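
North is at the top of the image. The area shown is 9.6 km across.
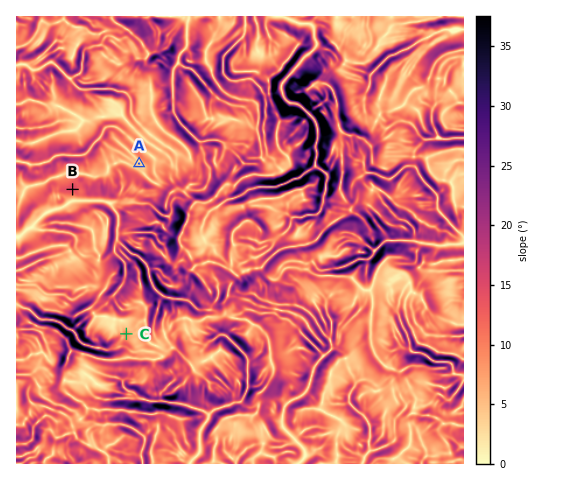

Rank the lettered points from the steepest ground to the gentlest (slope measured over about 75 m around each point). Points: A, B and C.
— B C A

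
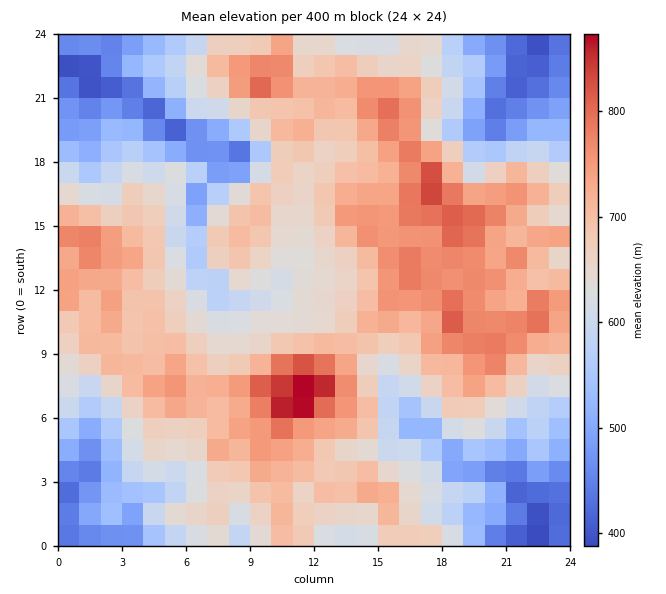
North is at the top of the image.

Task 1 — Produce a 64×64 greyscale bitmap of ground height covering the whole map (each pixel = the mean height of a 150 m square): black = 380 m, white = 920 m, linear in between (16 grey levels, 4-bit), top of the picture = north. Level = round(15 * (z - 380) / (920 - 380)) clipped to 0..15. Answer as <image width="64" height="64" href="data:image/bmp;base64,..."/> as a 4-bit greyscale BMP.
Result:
<image width="64" height="64" href="data:image/bmp;base64,Qk12CAAAAAAAAHYAAAAoAAAAQAAAAEAAAAABAAQAAAAAAAAIAAATCwAAEwsAABAAAAAAAAAAAAAAABEREQAiIiIAMzMzAERERABVVVUAZmZmAHd3dwCIiIgAmZmZAKqqqgC7u7sAzMzMAN3d3QDu7u4A////ABEREREjREVVZnd1Vnd4qoZndmZniIiIiHZUQyERAAESEiIjMyI0VWZneHZmd4iql2d3ZneJmIiId2VDIREAARISMzREIkVmd3iIhmZ4iJqXZ4d3d4mYiHd2ZUMiIRABEhIjRFQzRmeIiIiHZniJqpd4h3d3iph3dmZVQzMiEAESEiNEVDNGd3eIiIh3eJmph3iYiIiamHdmVVQ0QyIQARESIzRVQ0VmZ3d4iHeImph3iZiImaqYd2ZmVUVDIRAREREjNEVUREVmd3iIh4mamHiZmZmqqph3d2ZmZUMhERESERIjRFVVVVZ3d4iIiamIiJmZmqqph3d2ZVZlQhESIiIRESNEVmZlZmd4iYiZqoiZmImaqph3d3ZURFQxESIiIiIhI0VWd3ZmZ3iZiZq6mZmYiJmYh3d3dkIiIiESMzMiMzIjRWZ3d3d3iZmJmrqZmZiIiIh3Znd1MiIiIiI0QzIzMiNFZ3h3d3eJqZmqupmqmId3d2ZmZmQzREREM0VUQ0RDI0VneIh3eJqqqau7maqYiId3ZmZmUzRWZVVDRVVDREMzVWd4iIeImqqqqruqqqmZiIdmVlQzRWd2ZUNFVVRVRDRWZ3iIiIiJmqqqvLqqqqqpmHZUMzVnd3dlVFVlVFVUNFZ3iIiIiIiZqqq8zLqqqqqYdlMzRneHd2ZVVmVEVmVEV3iImZmZmZmqqrzd3Lqqqph2RERWeIiHdmZmZUVmZlRniImaqqqZmZq7ze7u3LqqmHZEVmeJmIh3dmZVVmdmVXeImaqqqqqpq8ze7//ty6qYdVVnd4mZmId3dlZmd2VWeImqqqqqqqqrzd3e7u7bqpdmVniHiaqZiId2Znd3ZneJmqqquqmZmqu8zN3d3cuph2ZmeIiJqqqpmHdnd3dniJqqmZq6mZmZmaq8zdzMuqmHZmeJmImqu7qph3d4h3eJmpmZmaqZiIiImqvN3Mu6qHd3d4mZmaq7u6mId4iHeJmZmZmZqpiIiIiJmrzMy7qZh3d4mqmZqru7qZiIiIiJmpmZmZmZmIh4iIiZmqqqqpmIiHiaqqqru7u6mZmZiImqmZmZmZmIh3d3eIiIiJmZmZmYiJqru7u7u7uqqqmIiZqZmZmZmIh3d3d3eIiIiIiZmZmIiavMzLu7u7u6qoiJmqmZmZmId3d3d3d3d3d3iImqqpmZmszLu7u7zLuqmImaqpiZmYh3d2Z3d3d3d3eIiZqqqpmrzMuqq6u8u6mZmZq6mJmZh3d2Zmd3d3d3d4iJmqqqqqvMy6qqqrzLqaqZmaqYmZmHd2ZVZmZ3d3d4iIiaq7uqu8zLuqqpq8uqu6mZqpiJmId2VVZmZmZ3d3iIiJmru7u7u7u6qZmbu7qrqpmqmIiIh3ZVV3d2Znd3d4iImau7u7u7u7qqmZmrqqqqqaqpiIh3ZVVniHd2d3d3iIiJqru7u6u7u7uqmJmZmrupqqmZiHdVRXiIh3d3d3eIiImqvMu7q7u7u7uYh3eau6qrqpmIdkRniZiId3d3eIiImau7y7uru6qqu6mId5q7uqu6mYh1RXiZmIiHd3eIiIiau7u7urvLqpmrupiIqru7u6mZiHRGiJmZiIh3d4iImau7u7uqvMy6qZq7qqm7vLuqqZiIdEZ4mZmYiHd3iImau6qqqqu8zLupmaqqqru7uqmZiIh0NXiJmZmId3iImqu6qqqqu8zMu6qZmZmqqqqpmJmIiHQ0Z4iZmYh3iIiau7qqu7u7zMy7upmIiIiZmZiIiYiIdTNXiJmZiHeIiJq7uqq7y8zMzMy7qpiHd5iIh3eJiIh1M1d4iZmYd4iJmquqqrzMzMzMzMu7qph3iHd2Z4iId3UyRneImZiHiImZqqqau8zdzLu7u7uqqYd3d2ZniIh3dkI0VniJmIeIiZmqqZq7vN3KqZmauqmZiHdmVWeId3d3UyIzVniIiIiImZqpmqu83LmIeImqmZmHZmVFZ3d2Znd1QiI0Z4iIiIiJmZmaqrzcuYdniaqYiHdmVUVmZmZmd3ZUQiJGeIiIiIiZmZmqvNyphlZ4iYh3ZlVURFVmVVVVVERDITV4iIiIiIiZmqvMy6mGVWZ3d2ZWREM0VVVVRDIiIiIRNXiJmIiIiJmqu8upiHZERVVmZVVDMzRFVUQyERERERJHiJmZiIiJmqu7uYd3ZTMzREVVRTMzNEVUQyEBEiMzRXiJmqmYiJmqq8uodlVDMiIzREREMyM0REQyEBIzRFVniJmaqZmImaq7y6l2VUMiEiM0REQzIjMzMyEBI0VVVmeIiZmZmZmaq7zLqYdmVDIRIjM0NDMiIjMyEBI1ZmZneIiImZmZmZq7zLuph3ZUMhEiIjMzMhEiIiERI1Znd3iZqZmZmZmZmry7u6mHZlQyERIiIzMyERERERM0Vmd3iKvLuqqZqZmau7u7qph2ZUIhEREiIiEAAAARNEVWZ3iJq8zLuqmZmaqruqqpiHdlQyERERIiEAAAESNFVWZ3iJmrzMupmJmqqpmZmZiHdmZUIhEREiIAAAEjNFVVZneJmru8y6mIiZqpiIiIiHdmZlQyEQESIgABESNERVVmd4mqqqu7uYeJmYiId3eHdmVVVDIhABEiERIhIzRERVZneJqZmau5h4iHd3d3d3d2ZUREMiEQESIiIiIiIzRFVVZ4mYiImqmHeHd3d3d3iIdlQzMyIRABIiIzMiIjNERVVmd3d4iJqXd4d2ZmZ3iIh3ZDMiIREAES"/>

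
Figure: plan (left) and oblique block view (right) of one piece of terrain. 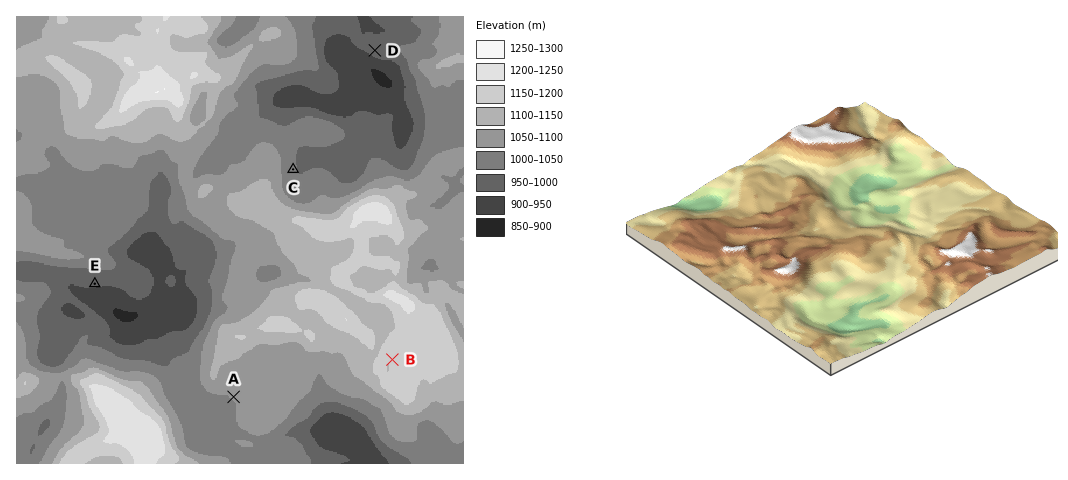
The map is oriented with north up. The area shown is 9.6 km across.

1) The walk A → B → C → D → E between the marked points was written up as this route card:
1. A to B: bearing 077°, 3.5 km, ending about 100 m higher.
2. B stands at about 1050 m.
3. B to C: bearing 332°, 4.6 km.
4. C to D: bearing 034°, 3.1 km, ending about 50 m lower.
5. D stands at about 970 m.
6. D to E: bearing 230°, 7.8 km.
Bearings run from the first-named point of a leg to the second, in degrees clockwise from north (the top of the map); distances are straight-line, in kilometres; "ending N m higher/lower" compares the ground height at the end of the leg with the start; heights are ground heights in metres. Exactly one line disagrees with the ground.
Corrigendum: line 2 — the height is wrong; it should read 1150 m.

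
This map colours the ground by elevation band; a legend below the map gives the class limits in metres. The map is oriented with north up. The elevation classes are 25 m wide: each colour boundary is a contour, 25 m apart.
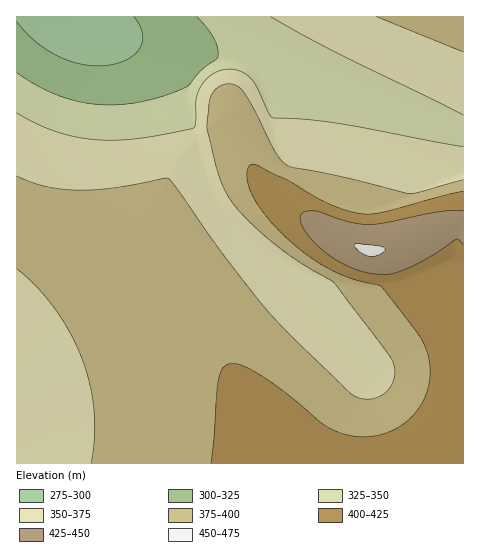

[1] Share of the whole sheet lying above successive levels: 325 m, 92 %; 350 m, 81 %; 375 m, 53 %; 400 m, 17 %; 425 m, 3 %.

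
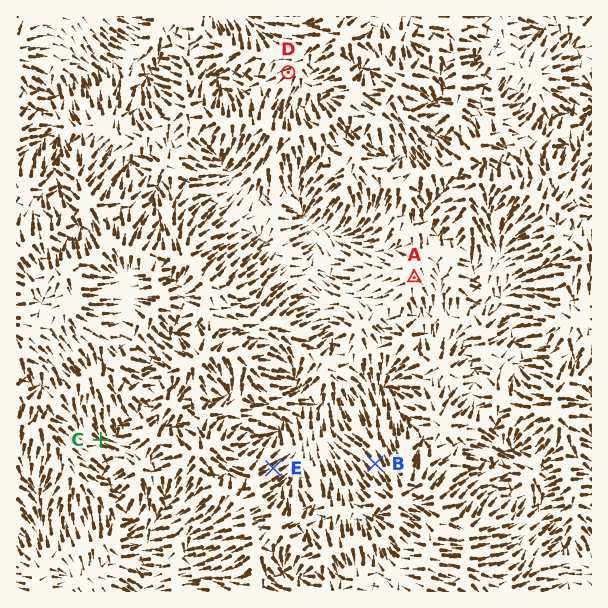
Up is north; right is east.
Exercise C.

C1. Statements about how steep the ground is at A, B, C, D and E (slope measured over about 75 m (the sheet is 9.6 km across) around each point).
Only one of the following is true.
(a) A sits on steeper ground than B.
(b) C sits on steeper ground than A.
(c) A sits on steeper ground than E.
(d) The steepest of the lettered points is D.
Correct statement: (b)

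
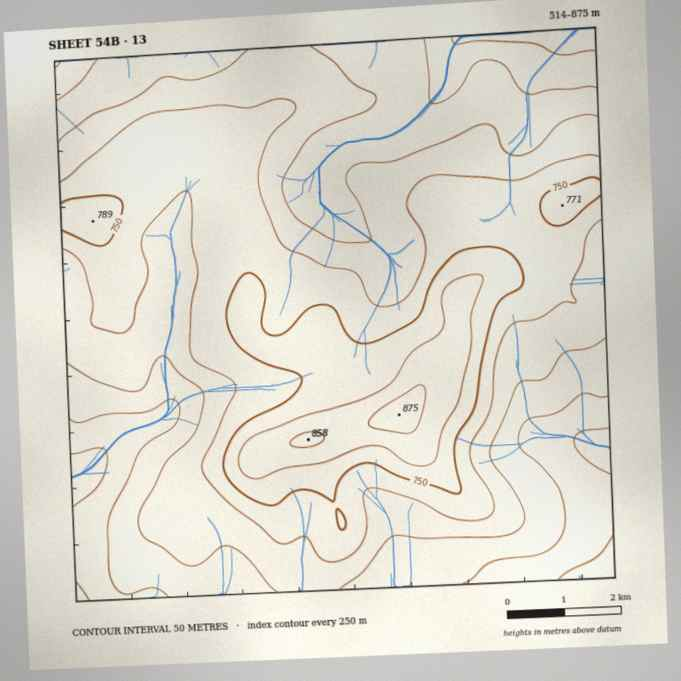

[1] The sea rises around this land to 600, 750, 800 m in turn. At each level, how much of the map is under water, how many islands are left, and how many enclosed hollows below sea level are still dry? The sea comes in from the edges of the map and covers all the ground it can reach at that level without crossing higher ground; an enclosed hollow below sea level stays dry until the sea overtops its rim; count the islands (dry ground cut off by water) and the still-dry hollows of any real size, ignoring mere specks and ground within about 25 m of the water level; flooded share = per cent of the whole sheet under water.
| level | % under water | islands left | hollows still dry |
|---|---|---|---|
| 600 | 11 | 0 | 0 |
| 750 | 84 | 1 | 0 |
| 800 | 94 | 1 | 0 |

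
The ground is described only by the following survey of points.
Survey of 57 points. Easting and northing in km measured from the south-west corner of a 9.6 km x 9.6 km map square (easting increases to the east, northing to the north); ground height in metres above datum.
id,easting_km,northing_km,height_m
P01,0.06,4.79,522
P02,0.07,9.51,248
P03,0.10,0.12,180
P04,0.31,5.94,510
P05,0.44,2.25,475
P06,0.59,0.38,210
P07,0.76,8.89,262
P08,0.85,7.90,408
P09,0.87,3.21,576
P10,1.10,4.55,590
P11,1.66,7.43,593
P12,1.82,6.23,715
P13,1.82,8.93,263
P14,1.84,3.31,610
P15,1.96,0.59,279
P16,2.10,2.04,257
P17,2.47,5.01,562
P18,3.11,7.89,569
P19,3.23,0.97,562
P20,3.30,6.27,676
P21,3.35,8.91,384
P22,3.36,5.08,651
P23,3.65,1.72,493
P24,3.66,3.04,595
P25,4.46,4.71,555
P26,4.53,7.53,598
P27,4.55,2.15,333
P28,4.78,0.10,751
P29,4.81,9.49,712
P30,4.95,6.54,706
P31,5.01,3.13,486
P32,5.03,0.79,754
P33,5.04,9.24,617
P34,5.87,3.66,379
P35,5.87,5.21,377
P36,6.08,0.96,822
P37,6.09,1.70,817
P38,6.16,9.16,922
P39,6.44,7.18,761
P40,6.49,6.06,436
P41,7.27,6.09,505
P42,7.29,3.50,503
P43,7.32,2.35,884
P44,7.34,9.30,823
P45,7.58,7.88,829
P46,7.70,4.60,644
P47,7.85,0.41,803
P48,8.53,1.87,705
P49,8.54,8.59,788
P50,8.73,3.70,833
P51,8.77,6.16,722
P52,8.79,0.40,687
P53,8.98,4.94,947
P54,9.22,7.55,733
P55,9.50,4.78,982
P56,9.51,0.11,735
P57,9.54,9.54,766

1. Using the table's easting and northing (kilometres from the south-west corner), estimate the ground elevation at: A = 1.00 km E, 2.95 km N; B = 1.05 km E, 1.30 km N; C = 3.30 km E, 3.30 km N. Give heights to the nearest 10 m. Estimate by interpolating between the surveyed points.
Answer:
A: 560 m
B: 330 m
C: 670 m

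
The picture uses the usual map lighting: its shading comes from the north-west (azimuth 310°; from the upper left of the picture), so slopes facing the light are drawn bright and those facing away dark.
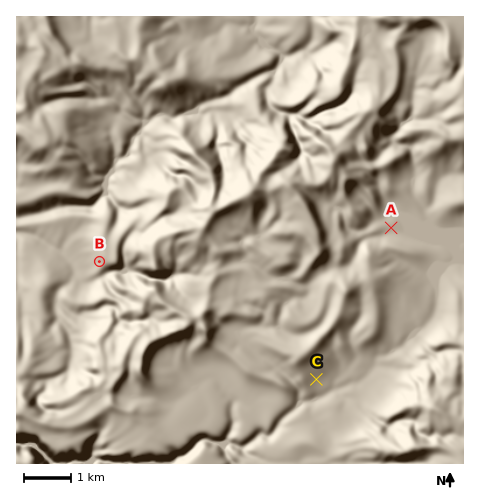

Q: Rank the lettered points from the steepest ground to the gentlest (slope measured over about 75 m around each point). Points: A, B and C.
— B C A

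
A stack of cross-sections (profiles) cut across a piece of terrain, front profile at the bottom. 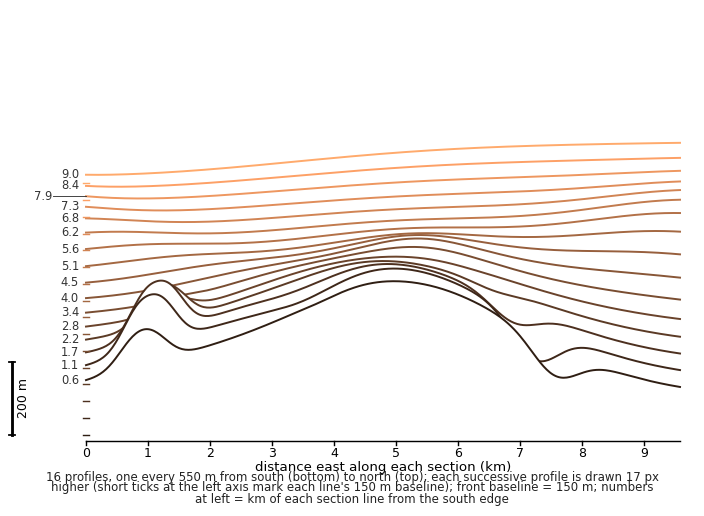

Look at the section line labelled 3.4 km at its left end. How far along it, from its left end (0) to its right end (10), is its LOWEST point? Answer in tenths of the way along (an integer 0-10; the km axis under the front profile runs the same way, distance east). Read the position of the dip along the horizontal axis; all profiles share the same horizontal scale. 0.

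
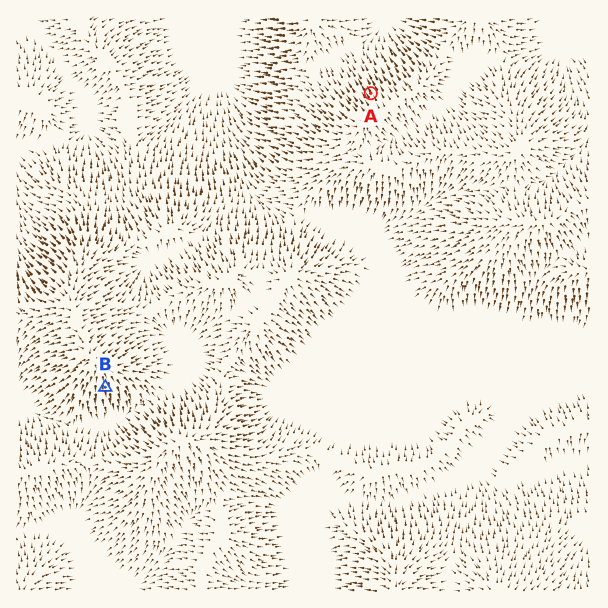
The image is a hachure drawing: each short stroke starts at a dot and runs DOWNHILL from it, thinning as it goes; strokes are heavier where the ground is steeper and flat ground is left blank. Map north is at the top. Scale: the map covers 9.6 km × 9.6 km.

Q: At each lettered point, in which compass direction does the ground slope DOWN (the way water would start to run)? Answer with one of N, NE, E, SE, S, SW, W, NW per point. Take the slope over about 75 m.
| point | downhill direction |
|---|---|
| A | NW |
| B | S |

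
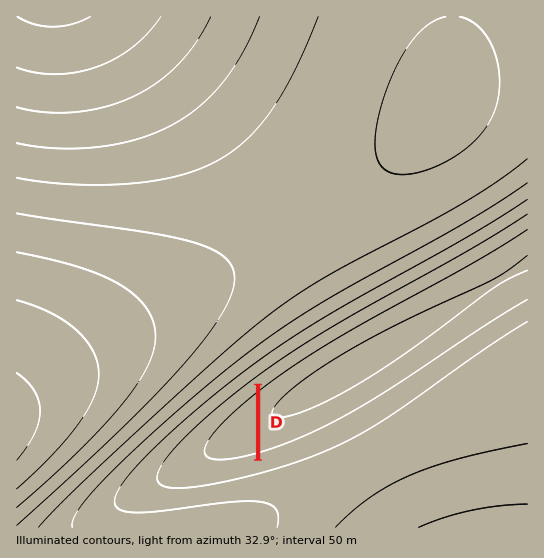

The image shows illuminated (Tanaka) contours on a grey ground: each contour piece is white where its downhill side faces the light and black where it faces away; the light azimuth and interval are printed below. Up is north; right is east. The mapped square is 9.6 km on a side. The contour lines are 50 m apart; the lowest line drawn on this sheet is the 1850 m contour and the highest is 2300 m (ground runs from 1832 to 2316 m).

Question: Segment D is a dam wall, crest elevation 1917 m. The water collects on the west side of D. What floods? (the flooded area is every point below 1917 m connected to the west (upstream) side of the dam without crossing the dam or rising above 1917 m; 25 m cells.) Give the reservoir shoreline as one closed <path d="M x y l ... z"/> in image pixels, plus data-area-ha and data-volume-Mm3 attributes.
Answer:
<path d="M255 388l-36 29-23 25-8 13 0 10 3 3 11 1 1 2 16-2 37-8-1-73z" data-area-ha="119" data-volume-Mm3="28.97"/>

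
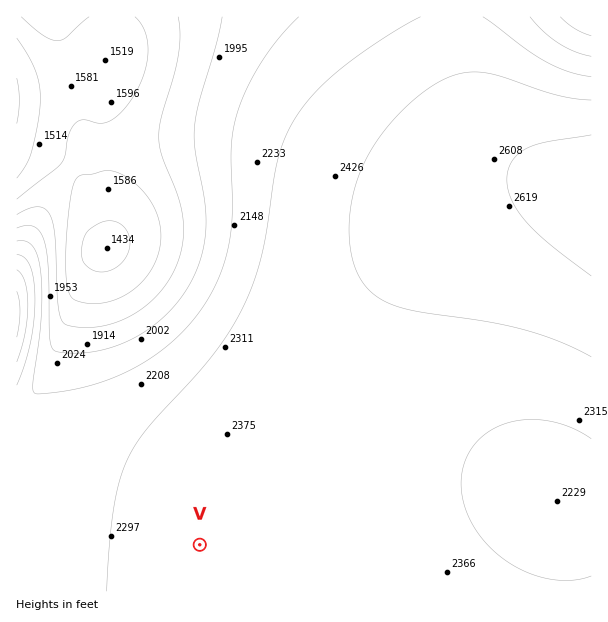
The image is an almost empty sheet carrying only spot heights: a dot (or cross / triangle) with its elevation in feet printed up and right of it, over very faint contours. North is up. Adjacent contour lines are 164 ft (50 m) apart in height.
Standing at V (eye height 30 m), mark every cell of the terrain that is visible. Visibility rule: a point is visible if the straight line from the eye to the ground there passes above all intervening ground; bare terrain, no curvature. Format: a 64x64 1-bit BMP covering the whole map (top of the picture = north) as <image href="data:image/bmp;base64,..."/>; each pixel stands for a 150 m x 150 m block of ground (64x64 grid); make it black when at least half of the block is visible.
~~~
<image width="64" height="64" href="data:image/bmp;base64,Qk0+AgAAAAAAAD4AAAAoAAAAQAAAAEAAAAABAAEAAAAAAAACAAATCwAAEwsAAAIAAAAAAAAA////AAAAAAD//////wAAAP/////+AAAA//////4AAAD//////AAAAP/////8AAAA//////gAAAD/////+AAAAP/////4AAAA//////gAAAD/////+AAAAP/////4AAAA//////gAAAD/////+AAAAP/////4AAAA//////wAAAD//////AAAAP/////+AAAA//////+AAAH4Af///8AAB+AAf///+AAfwAAf////AP/AAA///////8AAB///////wAAD///////AAAH//////8AAAP//////4AAAf//////gAAB//////+AAAH//////4AAAP//////gAAA//////+AAAD//////4AAAP//////gAAA//////+AAAB//////YAAAH/////9gAAAf/////yAAAB//////IAAAH/////8AAAAf/////wAAAD//////AAAAP/////8AAAA//////wAAAD//////AAAAP/////8AAAB//////wAAAH/////AAAAAf+H//AAAAAD/AAfAAAAAAP4AAAAAAAAA+AAAAAAAAADwAAAAAAAAAcAAAAAAAAAAgAAAAAAAAAAAAAAAAAAAAAAAAAAAAAAAAAAAAAAAAAAAAAAAAAAAAAAAAAAAAAAAAAAAAAAAAAAAAAAAAAAAAAAAAAAAAAAAAAAAAAAAAAAAAAAAAA=="/>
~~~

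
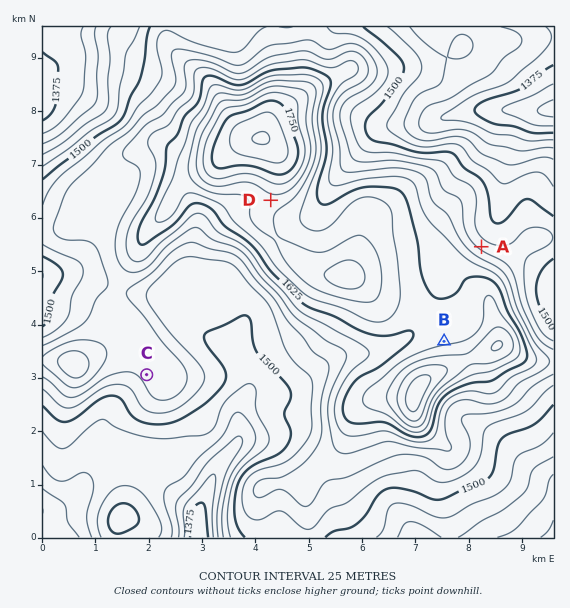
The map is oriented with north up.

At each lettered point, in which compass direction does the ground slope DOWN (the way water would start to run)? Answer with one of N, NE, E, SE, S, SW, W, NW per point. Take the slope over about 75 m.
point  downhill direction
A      NE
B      N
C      SW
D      S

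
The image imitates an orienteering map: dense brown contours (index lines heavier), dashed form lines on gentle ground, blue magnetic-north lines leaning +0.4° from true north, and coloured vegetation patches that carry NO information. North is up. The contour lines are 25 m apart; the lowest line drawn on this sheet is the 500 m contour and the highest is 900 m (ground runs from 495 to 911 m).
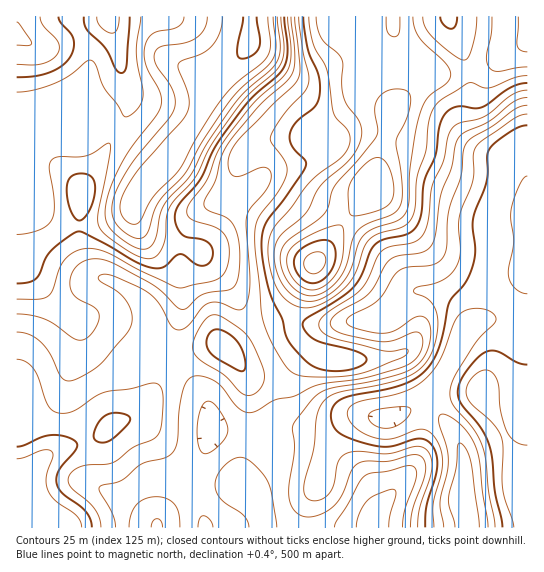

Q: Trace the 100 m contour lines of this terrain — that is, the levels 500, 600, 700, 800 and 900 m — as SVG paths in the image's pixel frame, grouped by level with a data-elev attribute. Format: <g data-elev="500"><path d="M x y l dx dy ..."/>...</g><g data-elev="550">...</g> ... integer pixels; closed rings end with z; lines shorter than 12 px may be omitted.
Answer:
<g data-elev="500"><path d="M257 17l3 22-1 8-6 8-11 4-4-2-1-7 6-33"/></g><g data-elev="600"><path d="M434 527l-1-24 8-29 2-12-2-13-7-12-7-6-6-2-30 10-8 0-9-1-12-5-8-7-6-8 0-7 3-5 6-3 42-10 14-5 9-6 10-11 8-10 13-36 5-9 8-6 11-2 8 1 6 3 5 5 0 4-19 20-18 28-7 14-2 12 4 11 19 23 9 17 4 13 3 32 6 36"/><path d="M527 294l-6-2-7-5-4-6-2-8 6-30-3-25 0-10 8-23 4-7 4-2"/><path d="M17 92l18-2 20-7 15-8 16-13 5-2 5 6 8 21 13 18 6 11 3 1 4-2 9-9 4-9-7-44 5-36"/><path d="M281 17l3 32-3 15-7 9-23 19-12 13-28 40-16 33-24 27-4 12-3 25-3 8-4 6-4 2-6 1-13-5-26-17-9-11-1-13 12-62 0-6-1-2-22 12-9 2-19 0-7 2-3 8 5 35 0 11-2 6-5 6-8 5-12 3-10 1"/></g><g data-elev="700"><path d="M116 527l-3-12-13-22-1-6 4-2 18-4 20-17 24-6 8-6 4-11 2-30 3-18 4-10 5-6 10-1 13 5 8 6 16 21 7 4 5 1 8-3 16-10 20-4 23-11 53-8 33-10 12-8 5-6 3-8-1-8-3-4-6-1-22 9-14 0-39-9-6-5-1-6 7-8 23-13 8-6 6-9 10-19 5-7 9-3 22-3 9-6 5-12 6-41 10-25 4-23 3-8 8-7 24-10 24-20 13-4"/><path d="M180 527l-1-13-4-9-8-6-10-2-12 2-9 6-5 10-2 12"/><path d="M277 527l-6-34-4-14-7-9-10-9-7-3-5-1-9 5-8 8-5 9-1 8 2 7 5 6 23 17 4 10"/><path d="M402 527l3-18 11-32 0-8-5-3-6 0-19 5-15 2-6 3-6 6-11 23-11 16-3 6"/><path d="M295 17l5 49-2 13-5 7-19 17-35 36-7 11-4 9 1 11 5 6 7 0 22-9 6 2 2 6-4 13-16 19-4 10-1 10 4 56-2 15-4 9-6 3-19-7-10 0-7 5-15 18-5 3-5 1-7-5-12-23-10-9-33-16-9-3-5 1-3 3 2 3 18 11 9 10 5 12-1 11-5 9-26 31-17 11-13 5-5-1-4-4-11-22-9-12-11-7-13-3"/></g><g data-elev="800"><path d="M316 17l2 13 4 9 15 14 5 6 1 7-1 19 1 11 4 10 12 15 3 12-3 12-7 12-31 28-5 8-10 20-24 21-6 11-2 9 1 9 7 20 12 13 7 4 8 1 8-1 9-4 17-14 8-13 8-27 6-8 9-6 24-8 6-5 3-6 2-10 1-34 6-34 4-18 7-15 19-15 5-8-1-5-4-7-27-26-5-10-1-10"/><path d="M492 17l-1 17-5 23 3 10 4 3 5 1 29-4"/></g><g data-elev="900"><path d="M309 273l8 0 6-5 3-9-1-4-3-2-9 0-8 5-1 8z"/></g>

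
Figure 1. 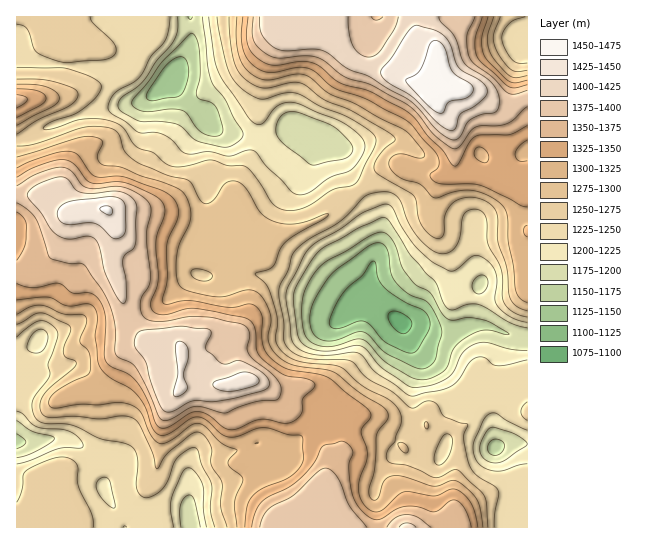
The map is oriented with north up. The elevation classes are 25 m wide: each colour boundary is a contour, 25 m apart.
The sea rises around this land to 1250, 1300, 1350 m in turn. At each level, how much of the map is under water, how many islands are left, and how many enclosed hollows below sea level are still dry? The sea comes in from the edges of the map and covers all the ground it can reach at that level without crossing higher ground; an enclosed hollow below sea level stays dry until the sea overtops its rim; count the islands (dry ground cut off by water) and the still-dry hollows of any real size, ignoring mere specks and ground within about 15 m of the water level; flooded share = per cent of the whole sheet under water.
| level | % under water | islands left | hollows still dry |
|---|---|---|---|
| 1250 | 34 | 0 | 0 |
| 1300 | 59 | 0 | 0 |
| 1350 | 76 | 0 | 0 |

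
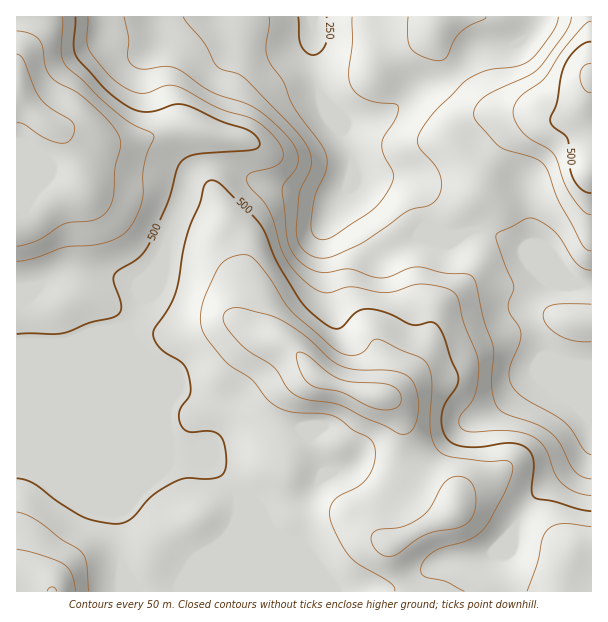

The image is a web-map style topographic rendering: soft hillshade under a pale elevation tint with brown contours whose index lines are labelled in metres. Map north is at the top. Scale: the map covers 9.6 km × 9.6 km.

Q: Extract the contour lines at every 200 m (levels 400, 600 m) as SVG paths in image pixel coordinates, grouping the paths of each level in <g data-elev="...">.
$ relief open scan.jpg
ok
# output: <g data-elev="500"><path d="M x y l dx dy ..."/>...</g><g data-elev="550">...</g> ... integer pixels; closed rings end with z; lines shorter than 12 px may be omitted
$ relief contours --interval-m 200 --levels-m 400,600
<g data-elev="400"><path d="M591 479l-9-2-7-6-15-28-11-11-13-8-30-10-9-8-4-8-1-12 1-39-9-26-8-36-3-8-6-3-23-1-27-6-9 1-19 9-11 1-28-9-23 3-7 0-9-3-8-4-9-10-6-12-6-49 1-9 12-15 3-8-1-10-6-11-16-17-18-15-12-6-34-11-34-23-12-3-22 3-9-3-5-4-1-5 1-19-5-21"/><path d="M571 17l-1 7-4 8-27 36-11 8-43 20-9 9-2 9 4 9 22 24 7 3 27 8 9 6 5 7 11 30 22 41 4 6 6 3"/></g><g data-elev="600"><path d="M75 591l-3-16-3-6-5-5-25-10-22-5"/><path d="M383 555l6 2 6-2 30-20 10-4 23-3 9-4 6-8 3-12-1-13-4-9-10-6-11 2-8 8-13 23-9 9-16 8-24 3-6 3-3 5 1 6 5 8z"/><path d="M399 434l6 0 6-3 5-8 2-10 0-12-2-12-3-8-6-5-15-5-33-1-15-3-14-8-28-26-24-15-38-10-9 0-6 4-2 5 1 4 8 14 15 15 27 18 13 19 7 7 12 5 35 6z"/><path d="M17 246l21-6 27-16 28-4 12-7 5-6 3-9 2-30 6-24-1-6-4-7-14-17-22-20-23-12-7-7-5-9-2-19-4-8-9-5-13-3"/></g>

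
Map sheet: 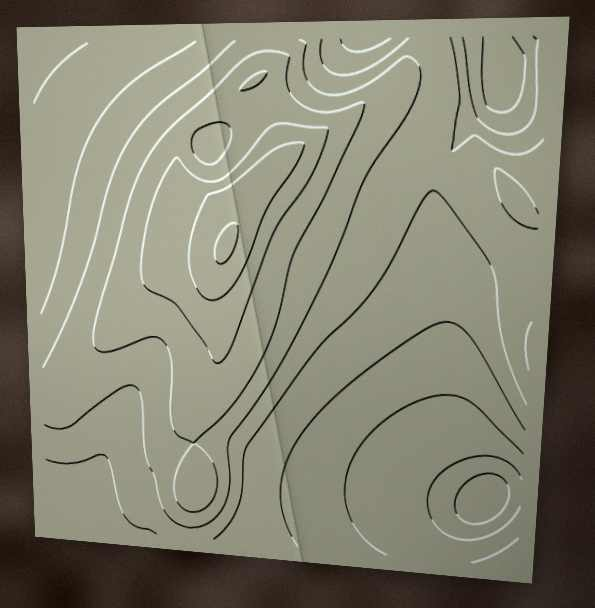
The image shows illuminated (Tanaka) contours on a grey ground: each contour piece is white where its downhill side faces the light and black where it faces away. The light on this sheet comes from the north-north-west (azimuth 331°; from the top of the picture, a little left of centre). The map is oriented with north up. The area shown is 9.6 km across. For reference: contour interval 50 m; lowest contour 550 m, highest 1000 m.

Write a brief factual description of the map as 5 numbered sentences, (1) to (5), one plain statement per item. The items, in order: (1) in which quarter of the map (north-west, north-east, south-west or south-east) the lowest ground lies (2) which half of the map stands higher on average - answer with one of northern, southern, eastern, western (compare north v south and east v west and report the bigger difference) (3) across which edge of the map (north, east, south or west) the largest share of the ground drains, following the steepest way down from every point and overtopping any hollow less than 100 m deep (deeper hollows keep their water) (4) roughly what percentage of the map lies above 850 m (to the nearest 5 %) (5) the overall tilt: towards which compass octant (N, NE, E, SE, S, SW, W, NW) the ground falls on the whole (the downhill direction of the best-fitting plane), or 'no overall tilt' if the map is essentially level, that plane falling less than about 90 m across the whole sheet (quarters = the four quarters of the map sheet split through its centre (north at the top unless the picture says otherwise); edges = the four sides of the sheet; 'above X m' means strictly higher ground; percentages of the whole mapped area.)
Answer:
(1) The lowest point lies in the south-east quarter of the map.
(2) The western half stands higher on average than the eastern half.
(3) Most of the ground drains across the eastern edge.
(4) Ground above 850 m makes up about 20 % of the sheet.
(5) On the whole the ground falls towards the south-east.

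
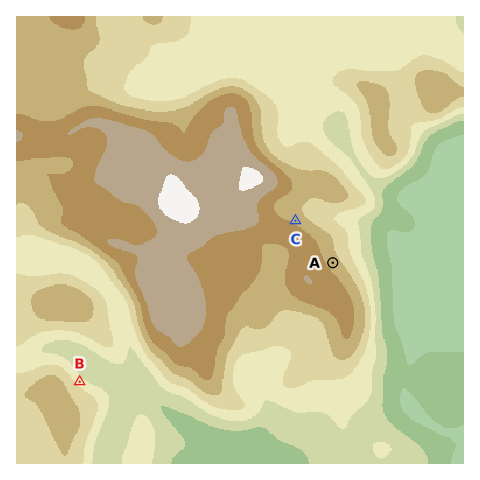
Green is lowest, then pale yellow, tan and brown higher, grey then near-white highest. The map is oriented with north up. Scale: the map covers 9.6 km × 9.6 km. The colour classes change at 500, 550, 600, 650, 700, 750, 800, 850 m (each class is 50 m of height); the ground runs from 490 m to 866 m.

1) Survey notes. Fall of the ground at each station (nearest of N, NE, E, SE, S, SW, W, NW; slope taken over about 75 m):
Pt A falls NE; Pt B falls NE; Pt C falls NE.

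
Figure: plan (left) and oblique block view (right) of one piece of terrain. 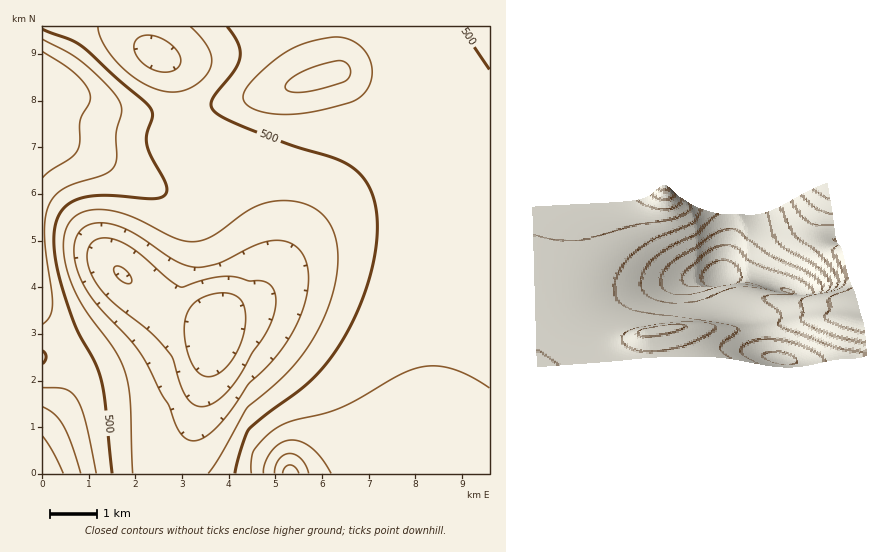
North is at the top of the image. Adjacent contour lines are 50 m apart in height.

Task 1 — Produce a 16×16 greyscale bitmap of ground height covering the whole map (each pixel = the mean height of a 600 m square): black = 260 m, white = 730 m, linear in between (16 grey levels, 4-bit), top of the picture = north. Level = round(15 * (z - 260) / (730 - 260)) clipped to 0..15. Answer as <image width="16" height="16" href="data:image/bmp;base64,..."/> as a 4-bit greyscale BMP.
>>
<image width="16" height="16" href="data:image/bmp;base64,Qk32AAAAAAAAAHYAAAAoAAAAEAAAABAAAAABAAQAAAAAAIAAAAATCwAAEwsAABAAAAAAAAAAAAAAABEREQAiIiIAMzMzAERERABVVVUAZmZmAHd3dwCIiIgAmZmZAKqqqgC7u7sAzMzMAN3d3QDu7u4A////ANqGVXnMqqqqunZUWKqqqqqpdkNGiZmamZh1QiRniZmZiGQxE0aImZmXQyECNXiZmZUiIhI1aImZhCJFREVniZl0NWZlVWeImYdnd3Zmd4iIqZiHd3d4iIi7mHZ3eIiIiLuod3iZiIiIy5dniqqpiIi6dUV5q7qIiIdlVniZmYiI"/>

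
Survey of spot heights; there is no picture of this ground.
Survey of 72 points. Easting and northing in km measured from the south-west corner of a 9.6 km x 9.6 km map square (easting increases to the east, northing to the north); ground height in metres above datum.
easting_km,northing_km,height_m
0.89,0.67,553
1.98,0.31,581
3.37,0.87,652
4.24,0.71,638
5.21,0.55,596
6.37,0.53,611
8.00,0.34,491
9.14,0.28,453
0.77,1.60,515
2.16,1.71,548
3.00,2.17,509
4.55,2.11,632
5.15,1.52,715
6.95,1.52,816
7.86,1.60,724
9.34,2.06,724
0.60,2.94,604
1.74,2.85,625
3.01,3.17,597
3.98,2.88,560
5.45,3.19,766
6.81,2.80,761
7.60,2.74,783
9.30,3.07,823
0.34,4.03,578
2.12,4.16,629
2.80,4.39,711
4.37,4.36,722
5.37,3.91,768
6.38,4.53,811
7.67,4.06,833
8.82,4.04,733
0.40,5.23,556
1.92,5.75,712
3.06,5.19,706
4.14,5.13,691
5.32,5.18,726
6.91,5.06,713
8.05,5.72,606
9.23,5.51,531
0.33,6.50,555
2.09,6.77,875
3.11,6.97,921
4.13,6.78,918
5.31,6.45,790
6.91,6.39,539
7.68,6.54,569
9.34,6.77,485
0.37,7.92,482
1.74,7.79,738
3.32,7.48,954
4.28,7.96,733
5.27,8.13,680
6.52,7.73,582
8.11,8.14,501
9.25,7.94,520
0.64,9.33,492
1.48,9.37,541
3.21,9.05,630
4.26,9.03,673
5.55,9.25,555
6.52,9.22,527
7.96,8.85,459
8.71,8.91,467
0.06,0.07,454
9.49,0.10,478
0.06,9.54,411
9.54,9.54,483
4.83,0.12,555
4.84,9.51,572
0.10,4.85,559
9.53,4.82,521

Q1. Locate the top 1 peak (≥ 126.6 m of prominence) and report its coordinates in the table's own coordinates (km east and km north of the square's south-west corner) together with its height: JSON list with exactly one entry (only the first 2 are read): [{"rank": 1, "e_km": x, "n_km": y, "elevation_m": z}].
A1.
[{"rank": 1, "e_km": 3.41, "n_km": 7.36, "elevation_m": 964}]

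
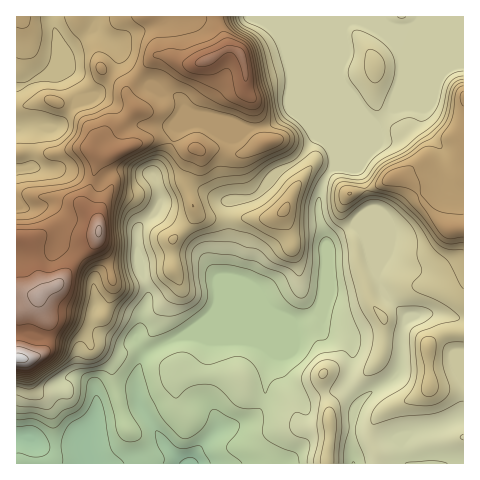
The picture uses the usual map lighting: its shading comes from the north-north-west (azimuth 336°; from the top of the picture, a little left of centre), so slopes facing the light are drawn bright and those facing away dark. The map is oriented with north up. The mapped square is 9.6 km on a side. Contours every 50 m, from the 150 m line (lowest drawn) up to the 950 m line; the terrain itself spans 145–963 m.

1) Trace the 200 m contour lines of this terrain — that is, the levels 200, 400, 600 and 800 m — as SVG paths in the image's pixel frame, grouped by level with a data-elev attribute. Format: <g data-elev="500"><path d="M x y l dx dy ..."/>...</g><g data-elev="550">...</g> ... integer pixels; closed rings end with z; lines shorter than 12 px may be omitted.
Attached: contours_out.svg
<g data-elev="200"><path d="M62 463l-1-19 4-13 5-8 15-10 11-18 3 3 4 8 8 42 2 5 11 10"/><path d="M163 463l1-7-8-16-1-7 2-2 7 4 10 10 5 3 6 1 12-3 4 0 9 17"/><path d="M17 427l14-2 7 3 7 7 5 12-3 7-7 3-8 0-15-4"/></g><g data-elev="400"><path d="M339 463l3-36-1-18-3-9-8-7 0-2 8-16 1-7-4-6-8-2-6 1-5 3-3 5-3 6 2 8 8 12 0 3-3 25 1 17-4 23"/><path d="M17 395l12 4 12 0 3-3-1-8 2-5 15-12 15-7 20-1 6-3 5-5 6-18 8-12 6-16 10-14 3-5 0-6-7-14-1-11 1-29 1-4 4-3 3 0 3 1 1 19 5 16 3 20 14 20 8 5 12 0 6-3 3-4 1-6-4-38 3-7 9-4 28 0 14 5 10 2 6 3 11 11 17 6 8 7 2 0 2-3 4-9 2-14 1-48 7-18 11-16 1-11-5-9-12-7-10-15-13-10-4-6-2-9 3-17 0-9-7-23-4-11-10-11-18-9-2-4"/><path d="M374 110l4 0 3-1 11-25 3-13-1-11-4-10-9-9-17-9-9-2-3 4 2 19-5 16 0 7 18 27z"/><path d="M463 71l-10 3-7 6-3 7-5 19-10 12-7 3-9-3-6 0-14 7-2 5 2 11-1 4-17 13-11 15-7 3-17-3-7 2-4 8-1 16 1 10 3 9 13 14 4 14 2 24 8 31 15 29-1 14-8 24 0 7 5 1 9-3 6-5 5-6 3-11 6-44 22-1 8 3 5 4-4 6-15 8-4 5 1 39-3 11-5 6-18 10-8 7-5 9-1 9 4 1 25-7 34-4 10-3 15-8 4-1"/></g><g data-elev="600"><path d="M17 379l10 1 6-1 22-15 7-7 7-18 11-19 5-22 2-18 4-7 4-2 3 1 6 15 6 6 6 0 4-4 2-5-4-20 1-21-1-21 2-12 6-15 1-26 4-5 21-12 10-1 7 4 13 15 19 5 17-9 20 2 8-2 37-17 5-5 2-6-2-5-15-6-3-2-1-26-13-53-5-7-16-12-3-5-1-5"/><path d="M279 216l6 0 3-3 2-6-2-5-3 1-6 6-2 5z"/><path d="M55 108l7-1 2-3-1-4-9-4-8 0-2 3 1 3z"/><path d="M463 86l-4 2-3 4-4 26-11 19 0 11-10-2-6 1-16 11-20 9-8 7-6 12 3 3 18 4 8 4 17 19 16 20 5 6 9 2 12-1"/><path d="M17 27l5 1 5-1 2-3 2-7"/><path d="M109 17l1 7 3 4 13 3 4 2 1 6 0 13-5 8-7 3-3-1-8-7-6-3-6 0-4 4-2 7 1 10 4 8 10 7 1 6-2 5-9 8-18 6-3 5-2 13-2 5-10 9-13 3-3 4 0 3 4 4 16 5 2 4-1 5-3 3-6 2-39 6"/></g><g data-elev="800"><path d="M17 372l10 1 5-1 16-11 6-7 2-15 10-18 1-14 6-14 7-28 5-6 18-8 5-7 1-12-3-25-2-4-10-1-11-6-8 3-2 5 4 17-5 13-3 14-6 7-9 6-5-1-4-5-1-7 3-12-1-5-6-2-23 1"/><path d="M247 102l6 1 3-5-6-43-3-7-5-5-11-5-6 0-30 15-12 9 0 4 3 4 10 4 15 1 14-6 4 0 3 5 4 21 4 3z"/></g>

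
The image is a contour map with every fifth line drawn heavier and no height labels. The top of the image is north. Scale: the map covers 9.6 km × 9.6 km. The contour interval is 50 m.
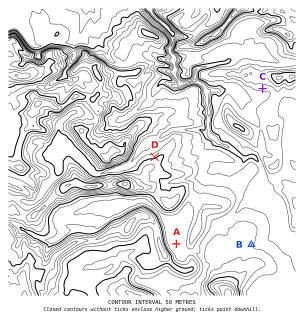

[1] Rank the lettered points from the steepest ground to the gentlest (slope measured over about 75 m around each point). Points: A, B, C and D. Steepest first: D C B A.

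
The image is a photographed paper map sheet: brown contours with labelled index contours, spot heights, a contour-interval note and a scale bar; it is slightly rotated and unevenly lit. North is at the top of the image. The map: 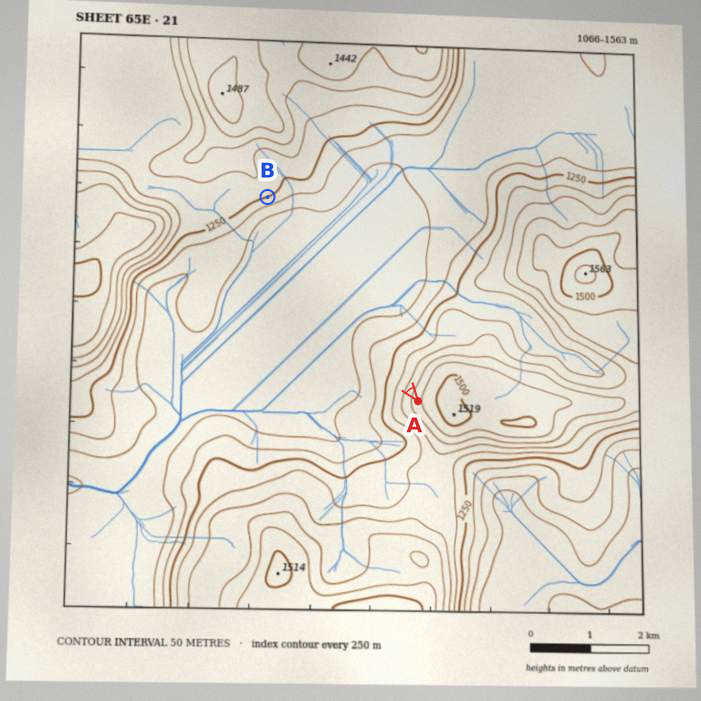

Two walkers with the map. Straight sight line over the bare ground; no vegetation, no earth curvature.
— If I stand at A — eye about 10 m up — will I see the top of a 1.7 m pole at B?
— Yes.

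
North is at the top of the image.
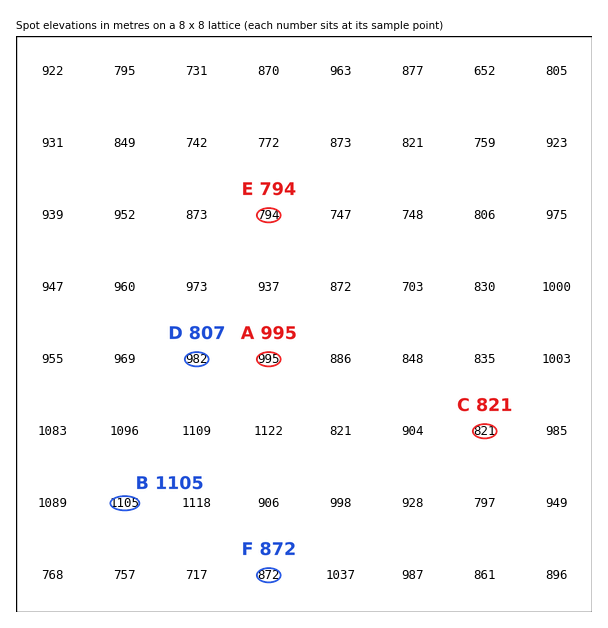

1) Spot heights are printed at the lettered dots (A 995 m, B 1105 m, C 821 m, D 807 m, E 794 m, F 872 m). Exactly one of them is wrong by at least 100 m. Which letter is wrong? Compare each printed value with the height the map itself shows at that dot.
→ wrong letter D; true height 982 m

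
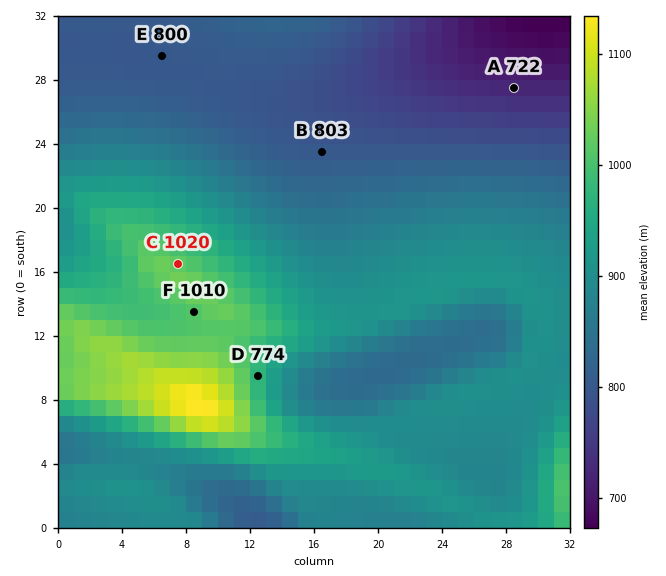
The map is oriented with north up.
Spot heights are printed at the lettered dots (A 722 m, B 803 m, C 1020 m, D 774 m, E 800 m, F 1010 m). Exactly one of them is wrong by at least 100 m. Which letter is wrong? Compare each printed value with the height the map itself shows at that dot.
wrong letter D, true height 974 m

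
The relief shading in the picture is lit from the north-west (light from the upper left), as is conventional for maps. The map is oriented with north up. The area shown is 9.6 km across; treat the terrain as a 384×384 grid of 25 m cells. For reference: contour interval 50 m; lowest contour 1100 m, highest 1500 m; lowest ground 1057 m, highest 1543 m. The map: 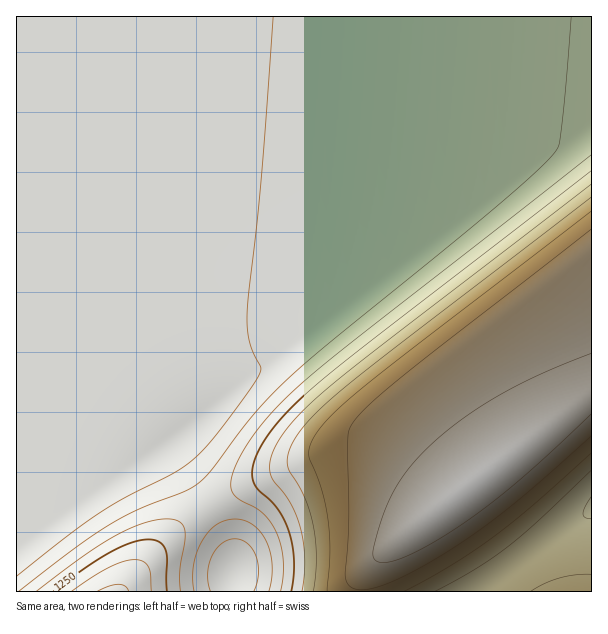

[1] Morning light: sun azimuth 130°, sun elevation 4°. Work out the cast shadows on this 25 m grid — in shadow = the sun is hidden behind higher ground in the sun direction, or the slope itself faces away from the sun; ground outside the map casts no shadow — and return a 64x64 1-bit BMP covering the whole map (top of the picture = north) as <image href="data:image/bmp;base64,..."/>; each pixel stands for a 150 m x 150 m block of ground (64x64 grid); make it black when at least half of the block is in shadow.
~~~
<image width="64" height="64" href="data:image/bmp;base64,Qk0+AgAAAAAAAD4AAAAoAAAAQAAAAEAAAAABAAEAAAAAAAACAAATCwAAEwsAAAIAAAAAAAAA////AAAAAAD/4AD/8AAAAP/wAP/4AAAA//gA//wAAAD/+AH//gAAAP/8Af//AAAA//4B//+AAAD//wH//4AAAP//g///gAAA//+D//8AAAD//+f//gAAAP/////8AAAA//////gAAAD/////4AAAAP////+AAAAA/////wAAAAD/////gAAAAPgH///gAAAAAAf///AAAAAAD///+AAAAAAf///8AAAAAB////8AAAAAP////4AAAAA/////wAAAAD/////wAAAAf/////gAAAB//////AAAAH//////AAAAf/////+AAAD//////8AAAP//////8AAA///////4AAB///////wAAH///////wAAf///////gAB////////AAH////////AA////////+AD////////8AP////////8Af////////wB/////////AD////////8AH////////wAP////////AAf///////8AA////////wAB////////AAB///////8AAD///////wAAD///////AAAD//////8AAAH/////8AAAAH/////AAAAAP////wAAAAAP///8AAAAAAP//+AAAAAAAf//gAAAAAAAf/4AAAAAAAA/+AAAAAAAAA/gAAAAAAAABwAAAAAAAAAAAAAAAAAAAAAAAAAAAAAAAAAAAA=="/>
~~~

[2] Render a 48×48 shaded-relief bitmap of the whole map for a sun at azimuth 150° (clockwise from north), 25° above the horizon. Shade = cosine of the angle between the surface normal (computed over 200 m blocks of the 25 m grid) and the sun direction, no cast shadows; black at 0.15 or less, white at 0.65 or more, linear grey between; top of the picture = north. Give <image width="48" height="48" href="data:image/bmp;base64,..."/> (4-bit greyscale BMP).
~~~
<image width="48" height="48" href="data:image/bmp;base64,Qk32BAAAAAAAAHYAAAAoAAAAMAAAADAAAAABAAQAAAAAAIAEAAATCwAAEwsAABAAAAAAAAAAAAAAABEREQAiIiIAMzMzAERERABVVVUAZmZmAHd3dwCIiIgAmZmZAKqqqgC7u7sAzMzMAN3d3QDu7u4A////ACEAESRXmru6mHZEM0Roq83u7cupd3d3dzIQASNGiru7qYZURERXir3e7ty6h3d3d0MhERI0aKvMupdlREVWeKvN7u3MqYd3d2VDIREjV5vMy6l2VVVWZ4m83e7dy5h3d4dkMhEiRXm8zLmHZlZmZniazd7t3LqXd4h2VDIiNGebzLqYdmZmZ3d5q83e7dyph4iIdkMyM1Z5q7uph3Zmd3d3ibzd7t3LqYiIh2VDM0VniaqpiHd3d3d3eJrM3u7cuoiIiIdlRERWZ4mZmHd3d3d3d3irze7t3IiIiIiHZURFVmd4iId3d3d3d3eJvN3u7YiIiIiIdlVEREVWd4h3d3d3d3d4ms3e7oiIiIiJmHZURDM0Vnd3d3d3d3d3eavN7oiIiIiJmYdlQzIiNFZ3d3d3d3d3d4q83oiIiIiImZmGVDIhIjRWd3d3d3d3d3ibzYiIiIiIiZmYdUMhERI1Z3d3d3d3d3eJq4iIiIiIiJmZh1QhEAEjRnd3d3d3d3d4ioiIiIiIiImZmHVCEQARJFZ3d3d3d3d3eIiIiIiIiIiImIdkMRAAEjRnd3d3d3d3d4iIiIiIiIiIiIh2QyEAARNFd3d3d3d3d4iIiIiIiIiIiIiHZTIQAAEjVnd3d3d3d4iIiIiIiIiIiIiIh1QhAAASNGd4iIiIiIiIiIiIiIiIiIiIiHZDIQABE0V3iIiIiIiIiIiIiIiIiIiIiIdlMhAAASNWeIiIiIiIiIiIiIiIiIiIiIiHVCEQABI0Z4iIiIiIiIiIiIiIiIiIiIiIdkMhAAEjRXiIiIiIiIiIiIiIiIiIiIiIh2UyEAABJFZ4iIiIiIiIiIiIiIiIiIiIiIdUIRAAEjVniIiIiIiIiIiIiIiIiIiIiIh2QyEAASNGeIiIiIiIiIiIiIiIiIiIiIiHZTIQABEkVoiIiIiIiIiIiIiIiIiIiIiIh1QyEAASNIiIiIiIiIiIiIiIiIiIiIiIiHZDIQABIoiIiIiIiIiIiIiIiIiIiIiIiIdlQhEAEYiIiIiIiIiIiIiIiIiIiIiIiIiHZDIQAIiIiIiIiIiIiIiIiIiIiIiIiIiIdlMhAIiIiIiIiIiIiIiIiIiIiIiIiIiIiHVCEYiIiIiIiIiIiIiIiIiIiIiIiIiIiIdkMoiIiIiIiIiIiIiIiIiIiIiIiIiIiIh2U4iIiIiIiIiIiIiIiIiIiIiIiIiIiIiIdYiIiIiIiIiIiIiIiIiIiIiIiIiIiIiIh4iIiIiIiIiIiIiIiIiIiIiIiIiIiIiIiIiIiIiIiIiIiIiIiIiIiIiIiIiIiIiIiIiIiIiIiIiIiIiIiIiIiIiIiIiIiIiIiIiIiIiIiIiIiIiIiIiIiIiIiIiIiIiIiIiIiIiIiIiIiIiIiIiIiIiIiIiIiIiIiIiIiIiIiIiIiIiIiIiIiIiIiIiIiIiIiIiIiIiIiIiIiIiIiIiIiIiIiIiIiIiIiIiIiIiIiIiIiIiIiIiIiIiIiIiIiIiIiIiIiIiIiIiIiIiIiIiIiIiIiIiIiIiIiA=="/>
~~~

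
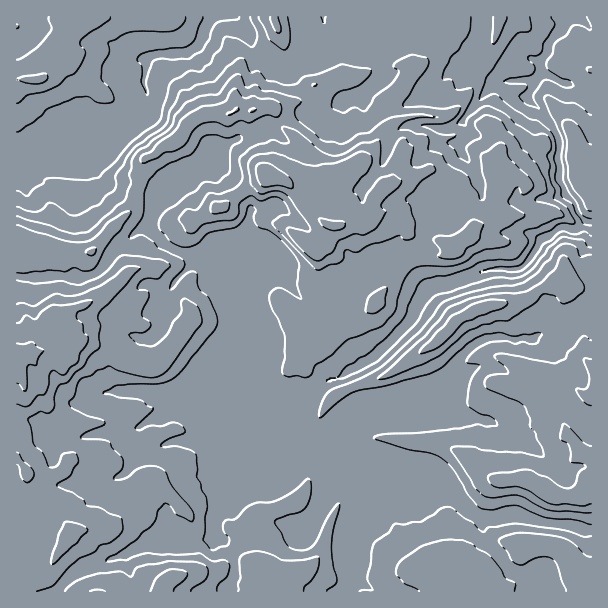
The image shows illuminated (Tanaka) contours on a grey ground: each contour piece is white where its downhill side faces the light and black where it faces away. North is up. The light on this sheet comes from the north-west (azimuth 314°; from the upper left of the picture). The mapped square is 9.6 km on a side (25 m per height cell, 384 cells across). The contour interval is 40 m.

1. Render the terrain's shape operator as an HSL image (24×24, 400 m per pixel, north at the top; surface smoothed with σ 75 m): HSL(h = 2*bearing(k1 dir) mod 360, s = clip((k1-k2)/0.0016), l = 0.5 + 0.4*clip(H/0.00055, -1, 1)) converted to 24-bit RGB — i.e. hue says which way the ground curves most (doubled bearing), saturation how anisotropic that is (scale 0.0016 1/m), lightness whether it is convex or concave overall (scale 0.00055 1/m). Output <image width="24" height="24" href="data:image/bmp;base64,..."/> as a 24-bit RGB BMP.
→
<image width="24" height="24" href="data:image/bmp;base64,Qk32BgAAAAAAADYAAAAoAAAAGAAAABgAAAABABgAAAAAAMAGAAATCwAAEwsAAAAAAAAAAAAAkUZ9rMUzGZRXm4zGgFa7j46967TapXDcNmGQkFF1bpyc15KbaqBVSHiScESNpWteoZljZJdlgKV3k5FxfVyNg3hid11yoalsWXqB05OfqE97MVsXGkgORJEqao4p04RBkCuZamm6d7WBQ5CT65uwPENvUViEh6KUhYeekZamlZOnkGC0o0F3lm2Oa7G1cdHYbHyLXI59xq7Tn4/Ks4zASYtbajZFes9BPENvkKtvmZddXVU3obslrDaWVH59kZl6c5KPk3x1iqV+PTB/dNTIUDXqu5EEPx0MdKCefLaybY1kiWd3mXuLqnqiYJavwpqHRGeDWpxytW/A4aHQFnV14oN6XXN9cphhYW1Wfptvgi9IllEiMTUTZicZZ+Dmb4biiL9mQIlbdHxNXHlDS1SmroyodqJ7g3RhZWJ2g4RycIReQZ1Y3DnIurRdeHJ/f398fH93bllMby5YxNviu7Xut+PvW2m/sWKCj8KJTECZvaLJiZCvU4+fX5VNsIWgmYChaGKAfYR9gYV2WXZ1rGpUpmJqd3hacVlKgmpLYDp8meDOe66bb42Bkk1VezhJeqxytLZjYEM4h6g6mopDboFJn12hqIdPk5VZb2t5gX96hoZ/cmp+u5hNTIR7jHXOkaXdkJ3biKDTe3ail3Jobjc5f0pWiK6Ja5x9k3opTMF4T56QinqurJC9Xm2nc5tej2RjeHWBe4N9gnp2aHB95mmhMYkvV3BFbHVLbHNRdXNQjkxFfV9GZn5caHxlkbB/hVdftpPJs1w9PGcsU2E0VEEbXlUTNHcij5dhc3mGgmh3lVhlmolbGINC9nj/4Iv/26EmQ2ItQG86RGB5y6PTiYjIeaevdpareHqvrYWGx1fI05TLOFaAjazc2NT12JbPO2taW3dfgGOLgpicpYigrnuGOnA2Bi8J6G/7+9D2Wq5LH2dgL8xCZd/EiLjQlEmZw3min4esiHqny5uuS3i4bHxQO2tI5JGlhmGpVoOIYIOIgWp5jXNtqomMm3GKkYpqBC8UNJa1/8zqLJydF0YNXlsYVVMpSHNBhqhoTUm01KrL03uogjlAZ6KoS6GESEyM48rAaFSfWlV5g2qEk8CvQrm6tF7FzY/EocKfBS4rW7dU/M/64Mv2gbjPX4OOmItePXM0VGU3cqk6LkCR+Lrut9Axll40I4BhwrBjk2OSW12Mg62tl0NnrYdyVI+OYqOO4a2tMFBiBDoDKGYW0X3Bx5rt65fyt3++cH26fW5denFGfWY2AkwT8cDUuK3ta4fkkFE3eGZqdn92ZHldWiQ+7eAkM3g3VHRJpJJM0E+1y1fBU6YYFjECJTMAAkcn8M3KU2K9lrncs9Hqa3ri/7DbCkcTjW4xcxgZmKs7TWM8Y3lVRBkoR+H/7NL5ojp8e5xZSYRhTKh+cI3K9dbzb4zPqc3aADMrRvgoiDLasFtqilg/UE1BO6uU/M/mIlNxgYPM8LTv4ZrODHCNQ9P21RUIa+FjzrDff23Fenq0ZLCrV3peR4VT1IW0pXDBt4niYv/PNBQAcTszsaF4ZWGQT3WAxotGn0VzPnBINZNm6KXU7wDOr6ITRfWBe5Fci5RTRjmWzJN1WnNBZmxZYKpnl3I5kF1RkNU4LABw6wkyVoJXe5Nccn1JNUpz1WnJ155xPmU6Un5NTFAyYzK92OvzhpHPdXPCy53qVd+8kDrbfFvQlrjURki7yTVtfLGjx9ioFgAz3evCf4hwd3tsh4F2TIJXD2xY+9D4/c71Mn5kNWRCHa0/vJVHmkM0Q8RyHkY987O5DByr46jKRsB2JhViwch8scyYxl61DQBOwPSgfJhqanx0eYR1jm5sQItOCygU4GBH96TmsnfiJcA0JHcaS9NCXTIxW21kPWk56JVm/QJZ/yOWAGZ3xuvRfMCyjUGcqQC2Zc+Mm3lRU3dEXHZkfq2Yg6qpKzJkPLRenbyKo1DNtNXzysn1vVPbrVhgTmZDSHRTxqlbNnQacngz8GuHBXkVpU8+QhBcnuC1hDQ2rprh4qPhXKCMW49fe4dfRVCOYrebio1bSYVL175Tbl40MVQj3XTWx5zcdXzKSWmF0pOZQ4Jse4FdwE84c4MnGKKNqy4ZX7ptVWpTr3h+v49/kFaPf15ZXG8yX3MdElcurq1jtDhTuCpCO8lBRGhYpapbaUw/WZJqfqyAv2eXZYR4yGeAS5R4npguKKDce52uaY6PbF6F0oGOaIHDanGzjYi4prXHKJK6aNAvYRZc7/TJT4XCXGt/hGxmg5qkZ5eLgl9hm4B4jKiqPi6n2n/BlL2dD1dUwicr"/>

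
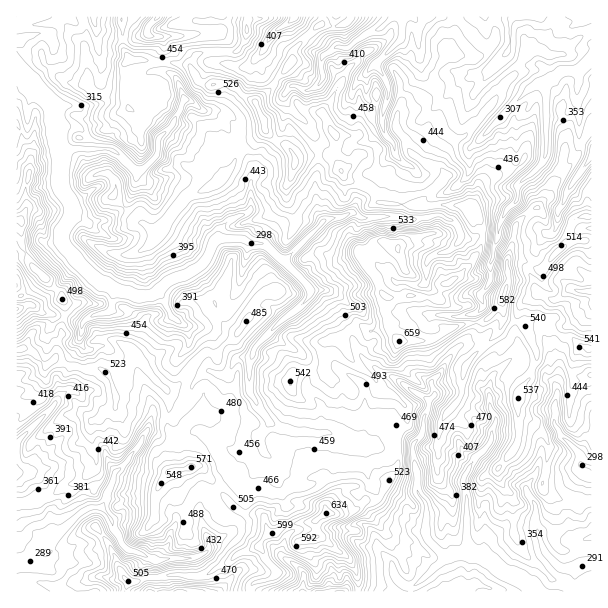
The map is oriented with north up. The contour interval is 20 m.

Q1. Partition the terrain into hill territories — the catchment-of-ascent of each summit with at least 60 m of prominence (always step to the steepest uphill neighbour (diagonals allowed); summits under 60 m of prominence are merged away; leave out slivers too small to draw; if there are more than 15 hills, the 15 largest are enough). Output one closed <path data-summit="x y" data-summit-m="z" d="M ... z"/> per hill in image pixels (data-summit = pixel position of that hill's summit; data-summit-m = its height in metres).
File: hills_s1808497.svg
<path data-summit="398 249" data-summit-m="662" d="M591 16l-575 1 0 115 8-2 4-5 0-21 7-16 19 19 2 31 5 14-1 28 1 8 12 21 0 4-12 23 5 12 30 32 19 10-3 9 0 10 2 3 9 1 12-18 12 1 11-4 5 5 7 18 4 4 9 6 21 3 8 8 0 12-4 12 0 9 2 3 8 2 9 0 10-16 14-2-1 37 22 31 19 8 39 1 21 11 14 2 46-2 3 2 0 13 4 17-2 12 11 21-1 25 1 5 18 18-25 25-10 5 1 5 181-1z"/><path data-summit="326 513" data-summit-m="634" d="M251 356l-14 2-10 16-9 0-6-2-9 1-10 11-3 11-15 22 0 6 7 7 19 2 17 7 13 11 6 0 11-10 10-4 2 1 0 9-12 6-7 7-3 11-36 30-3 13 11 30-2 6-5 5-15 5-27 1-16-3-1 15 6 19 260 1 0-5 10-5 25-25-18-18-1-5 1-25-11-21 2-12-4-17 0-13-3-2-22 0-6 2-18 0-14-2-21-11-39-1-19-8-22-31z"/><path data-summit="21 348" data-summit-m="550" d="M158 292l-11 4-12-1-12 18-6 0-6-5-4 5-18 5-6 6-14-6-25-5-15-9-13 5 0 164 11-1 15 11 1 15 7 14 3 26 30-27 6-3 12 0 2-2 12-33 11-9 13-18 9-17 3-10 2-3 23 0 14-21 6-15 7-7 7-2-2-11 4-12 0-12-8-8-21-3-9-6-4-4-7-18z"/><path data-summit="264 120" data-summit-m="591" d="M182 36l-20 2 2 7-2 8 0 16 14 9 9 22 30 15 13 13 8 16 11 11 6 15 0 7-3 6 0 27-4 4-16 6-8 8-3 10 18 0 12 4 15 2 17 15 4 1 38-38 6-4 13-1 9-5 4-6 24-21 4-9 10-1 7-5 3-8-7-7-2-11-8-7-4-11 0-10 3-9-17-6-3-25-9 7-5 9-7 0-20-12-1-2-6 8-11 5-9-5-9 0-25-14-8-12-9 7-43-6-16-11-1-12z"/><path data-summit="191 467" data-summit-m="571" d="M174 416l-21 0-2 3-3 10-9 17-13 18-11 9-3 12-10 22 8 11 4 10 8 17 6 5 12 3 15 7 40-2 8-4 5-5 2-6-11-30 3-13 36-30 3-11 7-7 12-6 0-9-2-1-10 4-11 10-6 0-13-11-17-7-19-2-7-7z"/><path data-summit="20 221" data-summit-m="528" d="M35 88l-7 16 0 21-4 5-8 4 0 153 9 7 2 12 6 0 11 7 25 5 14 6 6-6 18-5 5-5 3-18-19-10-34-37 0-13 6-8 5-13-12-21-1-8 1-28-5-14-2-31z"/><path data-summit="504 294" data-summit-m="624" d="M540 229l-18 7-22-4-2 2 0 6-5 9 0 9-3 5 0 18-10 15 2 12-8 7 1 14-12 15 17-2 10 11 2 4-10 15 0 11 6 8 5-16 25-21 0-12-2-6 1-21 3-9 18-13-4-14-5-6 0-6 6-9 1-12 11-12z"/>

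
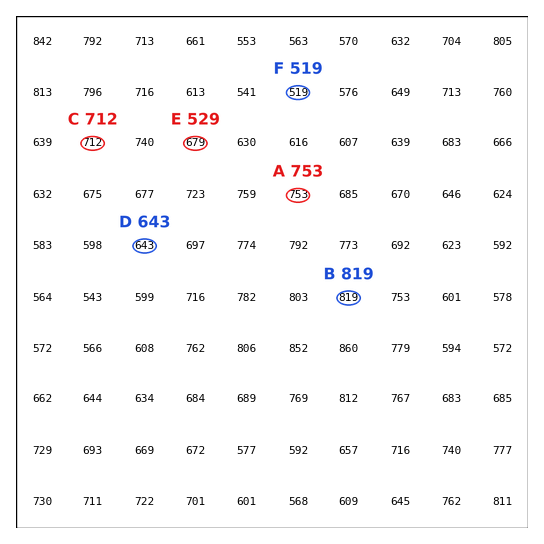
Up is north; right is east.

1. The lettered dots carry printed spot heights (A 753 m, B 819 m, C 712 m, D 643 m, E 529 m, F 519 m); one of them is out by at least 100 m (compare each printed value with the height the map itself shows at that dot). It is E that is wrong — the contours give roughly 679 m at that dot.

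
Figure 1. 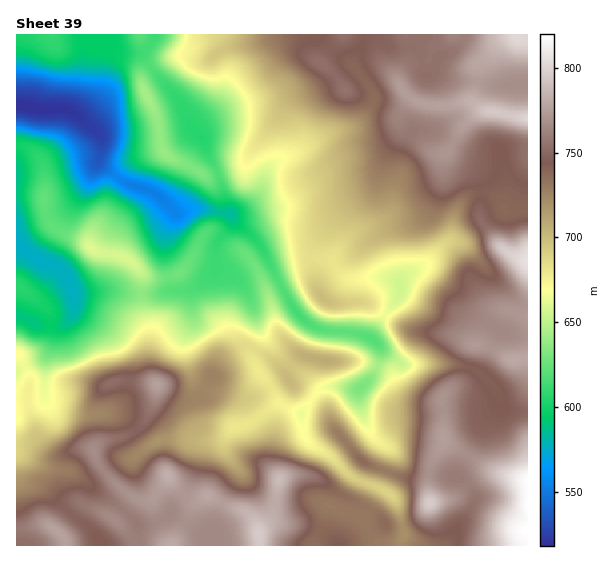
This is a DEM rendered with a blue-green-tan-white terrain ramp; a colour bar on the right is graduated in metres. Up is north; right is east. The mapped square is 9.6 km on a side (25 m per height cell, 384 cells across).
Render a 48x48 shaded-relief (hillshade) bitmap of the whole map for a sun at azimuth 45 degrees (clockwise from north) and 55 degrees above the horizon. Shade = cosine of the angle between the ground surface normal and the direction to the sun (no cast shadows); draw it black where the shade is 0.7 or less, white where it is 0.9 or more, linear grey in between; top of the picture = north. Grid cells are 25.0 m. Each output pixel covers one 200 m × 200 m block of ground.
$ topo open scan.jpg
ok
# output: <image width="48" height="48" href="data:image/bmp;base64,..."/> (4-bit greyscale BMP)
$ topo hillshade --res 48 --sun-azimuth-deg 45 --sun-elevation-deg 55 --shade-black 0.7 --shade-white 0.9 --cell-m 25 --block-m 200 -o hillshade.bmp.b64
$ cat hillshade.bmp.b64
<image width="48" height="48" href="data:image/bmp;base64,Qk32BAAAAAAAAHYAAAAoAAAAMAAAADAAAAABAAQAAAAAAIAEAAATCwAAEwsAABAAAAAAAAAAAAAAABEREQAiIiIAMzMzAERERABVVVUAZmZmAHd3dwCIiIgAmZmZAKqqqgC7u7sAzMzMAN3d3QDu7u4A////AIhnrLl2iYmqqZmHiqmZmaqpmZdniHdmeJh5vKhnmYmqmZh3mqmqqqqZmoVXiHdniJmcyoeJmImZmYh4qqu7qqmZq3NXiId4iJq7qImpiImYiIiauqvLqZmb21JpmIiIh6qpmaqXiZmImZvMqJu6iJvN2COLuph2ZpmZmqh5upiJqs3bhoqYit7KYzWbupdlZ5mZmXaMyoiszN7JVpu7z+lVV3eamYZniKmIh1e9uYre3d2mac7v/oNZzIZ5mIiZqYiIdmm6mZvtzMuIrN//2DbP2lV4iZqqmYiZiJqpiZu7qrqqvN7rY1z9lkV4mruqmJmqmKu6mYmZmaqqqry3Nb/pZlVoq7qpiIm6iJqqmImZmZmZmrumWe/HZ2Voq6mZmYq5d4iIiIiZiJiImqqXfP6md2VoqqmZmZqodmd3d3iamZmZmpd4ne2XiHZ4qqmZh5qYdlZ4h3mrqZmqqnaKq8qXiIeJqqqYd5qoh3iamJvduZq7qGipiIiHiZiJq7qGZ5u6qqu8u879qavLl4mXZ3iJmpiImZdlaLzLu6vMu97sqavLiJiJq7zcqFRFZmZnme7cuqq6qs3bqay6qpi97u/scgI0VniZqf7LqpqZiby7qqu7yYz/7cy3IBRWeJmpmduqqpiIiau7qZq9uL/8hmZTI3iZmZmZiJiJqYeImrvLqJvNqM+zAjRFeJqYiZmYiXiauXeJmrzLqavMmdswJneJqph3iZmZmYm7qXeIiauqqru6eccCeqqruod3mZmql6u7qGVnd5qZmqqoeqMmq7qrqYiIiJqoZMy6ljRVaLupmZmHm3JIqpmZmIiHd5qFNLqYYhRmjO2pmZmIqlNpmYiIiHd3eKlCV5h1MTeavuypmZiKt0R4mIiId2Z3iZUlmYZERYq7ztupmZmrlUV4iIiId2ZniFJaumVXiZq7zdupmru5ZEaIiIiIh3d3djWsulV5qqq83cu5mruXVVeIiIiIiIiIdli7qlWKu6vN3cuYiIhlRWeIiIh3iIeId3mpmVaKvLvO7bl2VFZDVmd4iIh4iHd3d4mZmWebzcvNyYVEM3Y1d2eIiIh4iIdniImZmHebzcu6dUMjR5VHh3iIiIh4iIdniZmZiHeb3cqGVDNGm5VXiIiIiIiIiHZnmZmZiHis3LqGVUabu4VoiIiIiIh3h2Z4mamZiJvN3cqGVWi8uXZ3iIiIiIh3d3eZmZmYh97u3Lp1RWm7qXZneIiIeId3Z4mZiZh2Ve3cy6h1NGm6mHZmeIiHd3d2aJiIiIdVVbuqqYdkM2vKh2ZmeIh2ZVZ3eId4iHd4mZiIh3dkI4y5dlZmd4h2ZWeId3iZmJq7u3d2ZmZkJLyWRFZmZ3d2ZnmoZpu6mZqqqmZVVWZkN8pjNGdmZndmZ5uXaLupmJmZmVVEVmZlWaYzRnd2Z3ZWeaqHirqZiImYiFVWeId3iYVWd4h2ZmZnmqmImqmZiImId3d4mZmYeId4iIh3d3eJqZiJmZmZiIiHd4iJqpmYd5mHeJiHd4iZmImZmJmYiJh3eA=="/>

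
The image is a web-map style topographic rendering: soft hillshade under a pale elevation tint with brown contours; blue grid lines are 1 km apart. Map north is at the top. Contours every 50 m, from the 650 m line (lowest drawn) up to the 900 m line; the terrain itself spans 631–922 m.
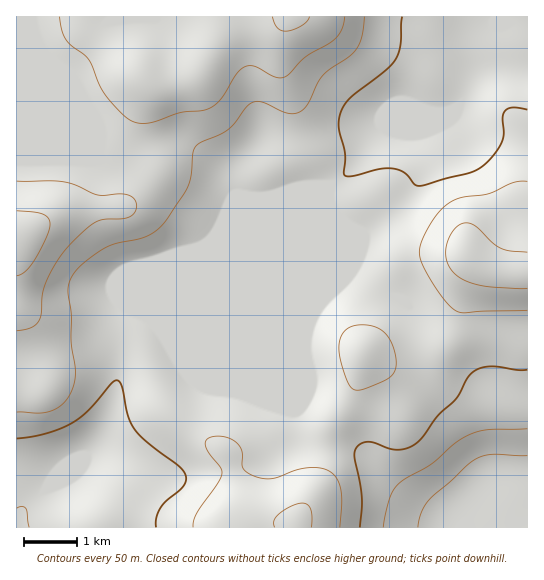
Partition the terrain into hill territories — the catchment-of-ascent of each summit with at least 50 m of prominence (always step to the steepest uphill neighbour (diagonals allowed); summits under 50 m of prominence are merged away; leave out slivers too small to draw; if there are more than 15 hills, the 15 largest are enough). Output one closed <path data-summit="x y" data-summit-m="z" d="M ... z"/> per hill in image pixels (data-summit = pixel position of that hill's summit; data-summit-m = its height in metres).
<path data-summit="467 255" data-summit-m="873" d="M511 61l-18 2-11 4-7 8-17 32-11 5-13 0-8-3-44 19-29 39-21 18-1 17 2 5 0 58-25 62-1 30 4 12 0 8-15 34 3 14 7 11 17 8 19 3 20 6 32 34 11 8 30 18 31 15 62-1 0-464z"/><path data-summit="291 17" data-summit-m="906" d="M503 16l-486 0-1 145 46-1 61 3 31-18 11-2 18 0 15 6 28 20 6 9 3 15 4 2 26 2 40-12 26 0 22-18 29-39 44-19 8 3 13 0 11-5 19-36 10-7 15-3 25 2 1-38-19-2z"/><path data-summit="297 523" data-summit-m="859" d="M330 188l-69 69-130 56-10 30-5 46-15 45-12 19-18 10-13 14 25-10 14 8 20 14 12 13 4 9 1 17 331-1-30-14-30-18-11-8-32-34-9-4-38-8-9-5-7-11-3-14 15-34 0-8-4-12 1-30 25-62 0-58-2-5z"/><path data-summit="17 238" data-summit-m="922" d="M183 143l-18 0-11 2-31 18-61-3-46 2 1 366 116-1 0-16-4-9-12-13-28-20-6-2-28 12 16-16 15-7 15-22 15-45 5-46 10-30 130-56 71-71-27-1-40 12-26-2-4-2-3-15-6-9-28-20z"/>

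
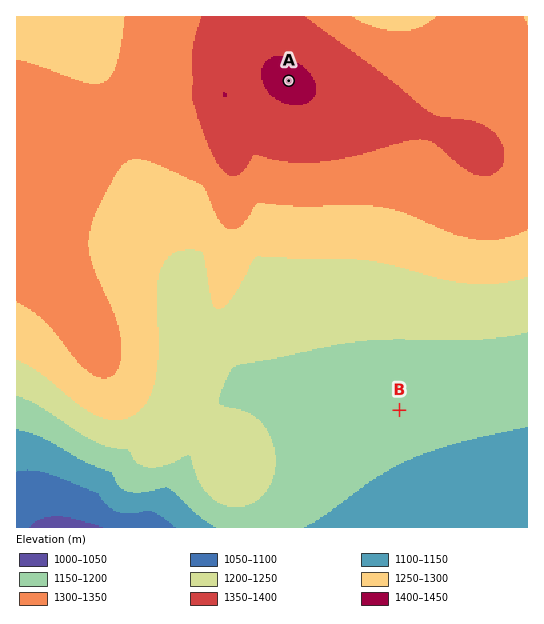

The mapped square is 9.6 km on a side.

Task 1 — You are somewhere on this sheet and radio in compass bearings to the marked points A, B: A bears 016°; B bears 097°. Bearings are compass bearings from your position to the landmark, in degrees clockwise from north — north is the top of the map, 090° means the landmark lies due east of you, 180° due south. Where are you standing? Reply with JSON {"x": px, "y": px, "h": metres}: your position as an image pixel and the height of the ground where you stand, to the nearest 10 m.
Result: {"x": 201, "y": 386, "h": 1230}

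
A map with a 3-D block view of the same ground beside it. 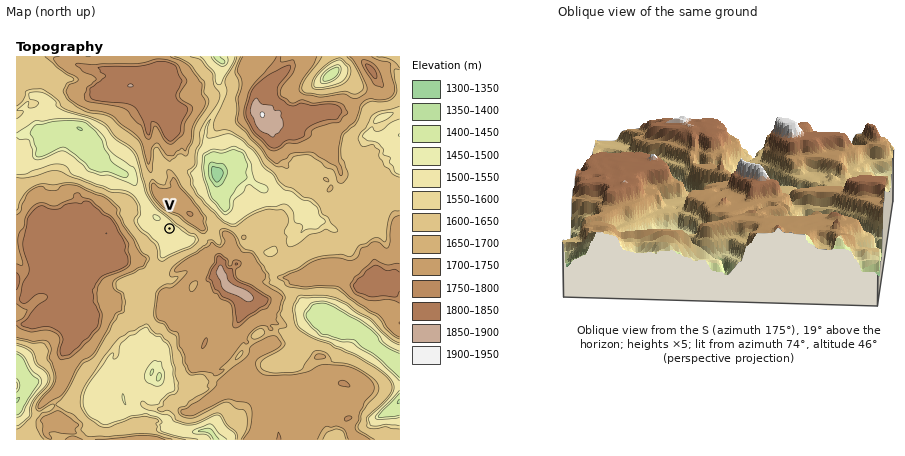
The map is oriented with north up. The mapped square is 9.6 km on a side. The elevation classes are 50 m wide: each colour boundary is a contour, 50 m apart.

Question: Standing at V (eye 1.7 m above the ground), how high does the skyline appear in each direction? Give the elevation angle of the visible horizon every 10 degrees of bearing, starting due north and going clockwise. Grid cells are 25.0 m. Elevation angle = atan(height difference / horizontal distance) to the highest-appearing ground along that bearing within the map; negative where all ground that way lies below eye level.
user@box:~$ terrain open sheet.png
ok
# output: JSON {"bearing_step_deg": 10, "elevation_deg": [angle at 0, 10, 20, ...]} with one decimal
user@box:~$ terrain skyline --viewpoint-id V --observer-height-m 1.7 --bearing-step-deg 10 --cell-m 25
{"bearing_step_deg": 10, "elevation_deg": [20.6, 21.8, 22.1, 21.7, 21.4, 21.2, 20.7, 19.1, 16.5, 13.4, 8.6, 8.9, 10.9, 12.4, 11.0, 11.2, 10.7, 9.7, 6.6, 5.6, 5.6, 7.2, 10.4, 11.1, 12.0, 12.7, 12.4, 11.5, 10.0, 7.0, 5.0, 2.9, 1.3, 6.6, 14.8, 18.7]}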